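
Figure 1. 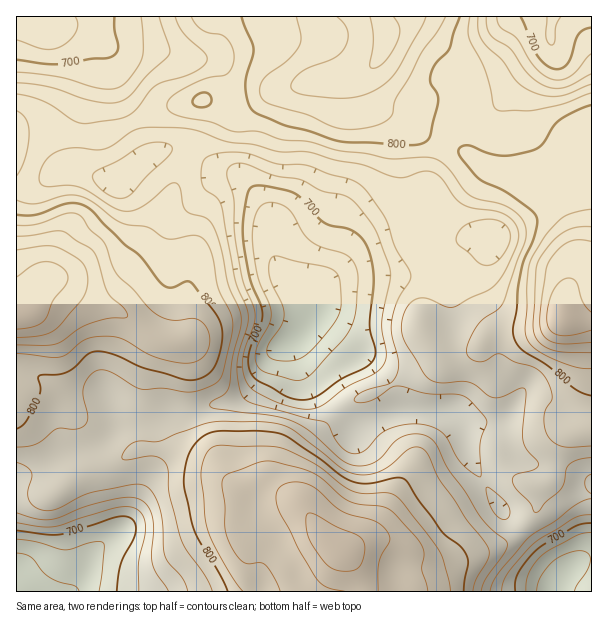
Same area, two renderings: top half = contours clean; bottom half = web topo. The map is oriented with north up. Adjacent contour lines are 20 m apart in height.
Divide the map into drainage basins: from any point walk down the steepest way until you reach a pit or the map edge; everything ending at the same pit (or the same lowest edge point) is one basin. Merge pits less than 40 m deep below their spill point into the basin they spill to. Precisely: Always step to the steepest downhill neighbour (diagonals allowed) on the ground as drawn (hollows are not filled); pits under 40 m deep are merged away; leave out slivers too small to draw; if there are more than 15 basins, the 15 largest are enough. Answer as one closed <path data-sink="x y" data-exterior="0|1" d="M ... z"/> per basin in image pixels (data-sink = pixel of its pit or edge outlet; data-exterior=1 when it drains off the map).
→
<path data-sink="317 312" data-exterior="0" d="M365 72l-20 7-33 1-21 8-12 2-40 24-11-2-22-12-5 0-40 9-56 27-31 0-33-8-24 4-1 260 10-1 15-6 9 1 6 5 17 22 9 18 11 37 9 0 14-5 21-13 31 0 42 13 26 21 15-2-10 10-5 17 0 18 9 14 13-6 24-17 12-6 9-1 7 5 10 18 21 18 9-2 18-9 18-1 15 4 8 8 7 13 19 1 23-6 52-20 25-28 3-26 10-4 5-5 5-25 6-14 9-6 19-4 0-291-9-2 0 41 7 25 0 39-12 33-6 10 4-8 0-32-6-21-6-12-10-10-17-7-12-13-9-5-28-7-24-17-38-15-9-6-10-14-27-8-12-16z"/><path data-sink="17 572" data-exterior="1" d="M45 385l-29 8 1 199 349-1-4-12-10-18-32-27-10-18-7-5-9 1-12 6-16 12-21 11-9-14 0-18 5-17 4-5 7-4-16 1-26-21-42-13-31 0-21 13-14 5-9 0-11-37-9-18-13-18z"/><path data-sink="17 17" data-exterior="1" d="M380 16l-363 0-1 115 25-3 33 8 22 2 9-2 56-27 40-9 5 0 22 12 11 2 10-5 26-18 16-3 21-8 33-1 24-11 11-12 6-15 0-9z"/><path data-sink="554 17" data-exterior="1" d="M591 16l-210 0 5 16 0 9-6 15-14 16 0 11 2 9 12 16 27 8 9 13 10 7 38 15 24 17 28 7 9 5 12 13 17 7 10 10 10 26 1 42 11-23 4-15 0-39-7-25 0-41 9 0z"/><path data-sink="554 591" data-exterior="1" d="M591 428l-18 4-9 6-6 14-5 25-5 5-10 4-3 26-7 10-18 18-7 4-68 22-19-1-7-13-8-8-15-4-18 1-24 11 16 21 6 18 225 1z"/>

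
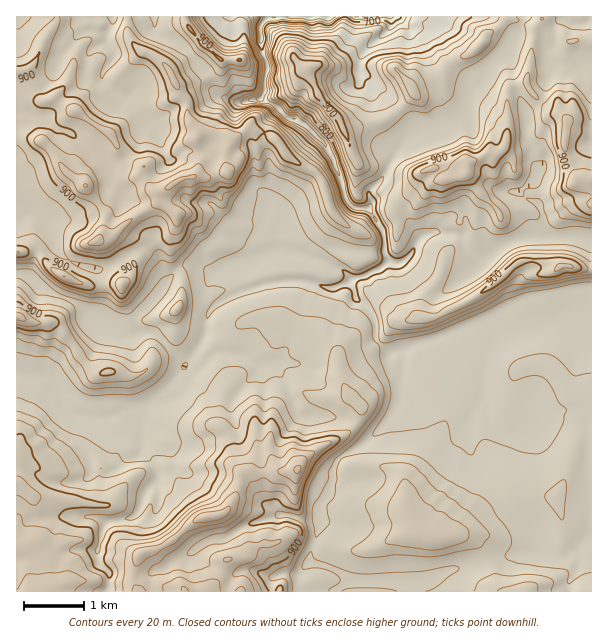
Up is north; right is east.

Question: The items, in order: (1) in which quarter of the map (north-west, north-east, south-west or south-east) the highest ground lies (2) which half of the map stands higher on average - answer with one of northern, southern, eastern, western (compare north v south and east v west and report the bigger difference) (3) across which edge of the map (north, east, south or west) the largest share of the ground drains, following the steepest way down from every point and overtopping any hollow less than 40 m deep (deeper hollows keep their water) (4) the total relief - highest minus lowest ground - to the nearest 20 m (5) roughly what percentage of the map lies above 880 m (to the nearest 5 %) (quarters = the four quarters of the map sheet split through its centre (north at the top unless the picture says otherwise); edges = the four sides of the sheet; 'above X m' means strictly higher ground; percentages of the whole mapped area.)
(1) The highest ground is in the south-west quarter.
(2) On average the western half of the map is the higher ground.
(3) The largest share of the runoff leaves by the northern edge.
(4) From the lowest to the highest ground is roughly 360 m.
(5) About 30 % of the map lies above 880 m.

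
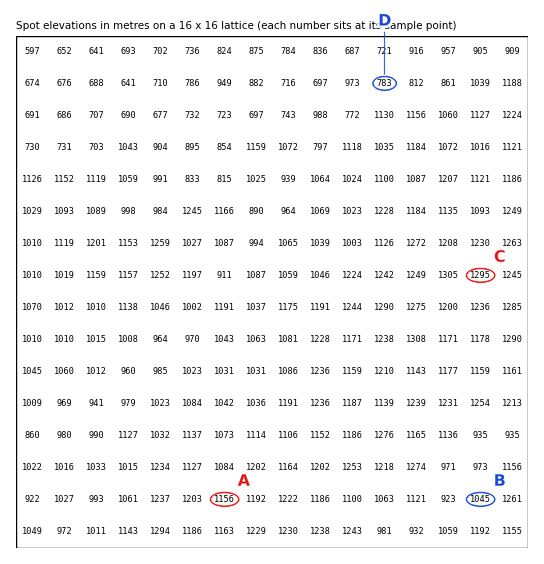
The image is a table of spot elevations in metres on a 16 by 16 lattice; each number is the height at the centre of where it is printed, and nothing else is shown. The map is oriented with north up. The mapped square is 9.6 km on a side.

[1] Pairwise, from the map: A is higher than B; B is lower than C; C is higher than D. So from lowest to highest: D B A C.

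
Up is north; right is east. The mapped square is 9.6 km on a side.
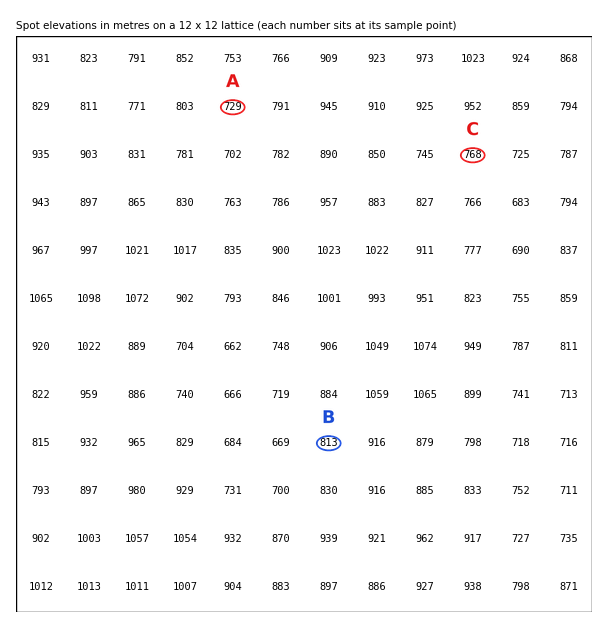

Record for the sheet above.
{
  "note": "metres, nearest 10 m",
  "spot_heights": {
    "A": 730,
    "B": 810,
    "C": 770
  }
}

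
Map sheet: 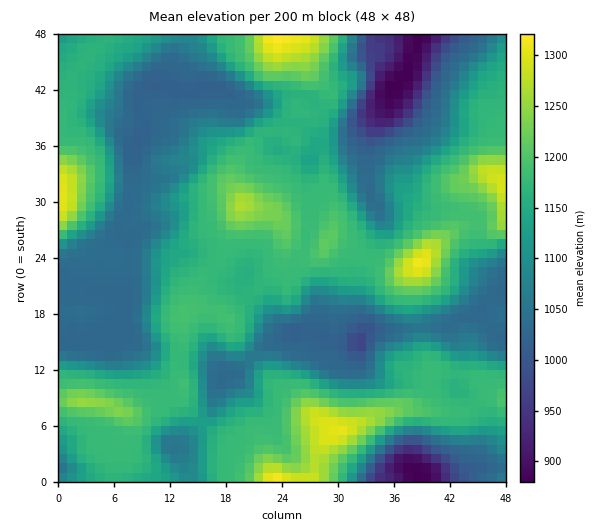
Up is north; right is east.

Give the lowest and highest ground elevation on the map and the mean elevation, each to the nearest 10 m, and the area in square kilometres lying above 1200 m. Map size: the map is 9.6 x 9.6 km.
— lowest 880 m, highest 1320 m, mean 1120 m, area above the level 12.3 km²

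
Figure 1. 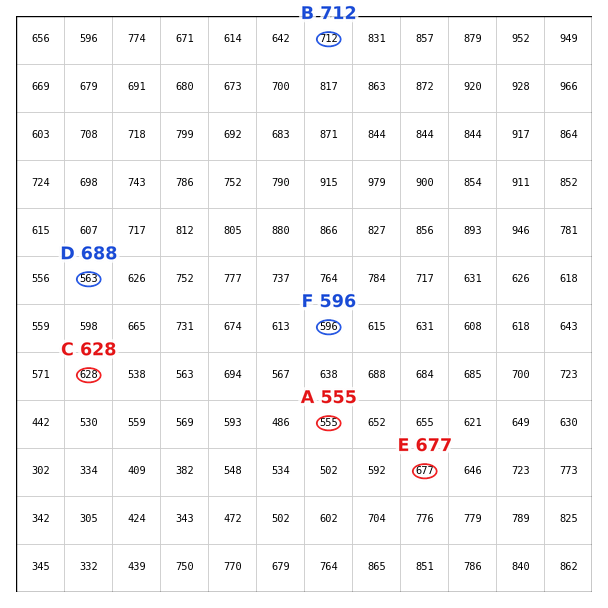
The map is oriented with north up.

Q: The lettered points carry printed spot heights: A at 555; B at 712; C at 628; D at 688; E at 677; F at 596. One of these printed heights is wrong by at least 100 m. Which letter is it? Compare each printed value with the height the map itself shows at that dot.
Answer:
D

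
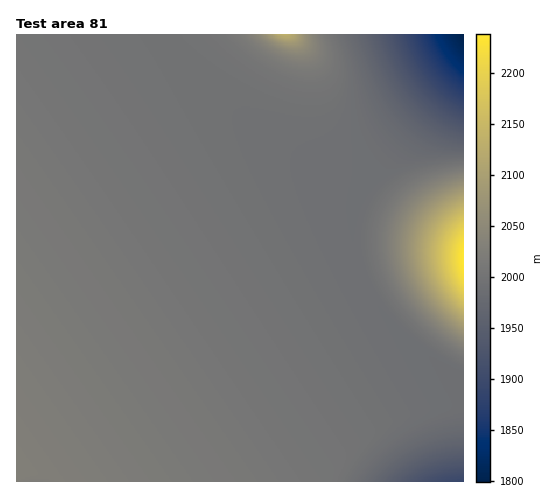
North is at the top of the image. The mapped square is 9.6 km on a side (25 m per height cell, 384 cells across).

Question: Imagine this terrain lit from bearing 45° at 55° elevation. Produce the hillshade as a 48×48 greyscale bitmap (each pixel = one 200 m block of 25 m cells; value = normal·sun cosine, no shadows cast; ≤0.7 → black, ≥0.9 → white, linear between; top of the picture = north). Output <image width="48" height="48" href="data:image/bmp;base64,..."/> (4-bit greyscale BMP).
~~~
<image width="48" height="48" href="data:image/bmp;base64,Qk32BAAAAAAAAHYAAAAoAAAAMAAAADAAAAABAAQAAAAAAIAEAAATCwAAEwsAABAAAAAAAAAAAAAAABEREQAiIiIAMzMzAERERABVVVUAZmZmAHd3dwCIiIgAmZmZAKqqqgC7u7sAzMzMAN3d3QDu7u4A////AJmZmZmZmZmZmZmZmZmZmZmZmZmZmIh3ZpmZmZmZmZmZmZmZmZmZmZmZmZmZiId3ZpmZmZmZmZmZmZmZmZmZmZmZmZmZiIh3d5mZmZmZmZmZmZmZmZmZmZmZmZmZmIiHd5mZmZmZmZmZmZmZmZmZmZmZmZmZmIiId5mZmZmZmZmZmZmZmZmZmZmZmZmZmZiIiJmZmZmZmZmZmZmZmZmZmZmZmZmZmZmYiJmZmZmZmZmZmZmZmZmZmZmZmZmZmZmZmZmZmZmZmZmZmZmZmZmZmZmZmZmZmZmZmZmZmZmZmZmZmZmZmZmZmZmZmZmZmZmZmZmZmZmZmZmZmZmZmZmZmZmZmZmZmZmZmZmZmZmZmZmZmZmZmZmZmZmZmZmZmZmZmZmZmZmZmZmZmZmZmZmZmZmZmZmZmZmZh5mZmZmZmZmZmZmZmZmZmZmZmZmZmZmHZZmZmZmZmZmZmZmZmZmZmZmZmZmZmZh2Q5mZmZmZmZmZmZmZmZmZmZmZmZmZmYdUMpmZmZmZmZmZmZmZmZmZmZmZmZmZmHVDIZmZmZmZmZmZmZmZmZmZmZmZmZmZh1QyEJmZmZmZmZmZmZmZmZmZmZmZmZmYdkMhAJmZmZmZmZmZmZmZmZmZmZmZmZmYZUMhAJmZmZmZmZmZmZmZmZmZmZmZmZmHZDIRAJmZmZmZmZmZmZmZmZmZmZmZmZmGVDIhEZmZmZmZmZmZmZmZmZmZmZmZmZh2VDMiIpmZmZmZmZmZmZmZmZmZmZmZmZh2VEMzM5mZmZmZmZmZmZmZmZmZmZmZmZh2VURERJmZmZmZmZmZmZmZmZmZmZmZmZh2ZVVVVpmZmZmZmZmZmZmZmZmZmZmZmZh3ZmZmd5mZmZmZmZmZmZmZmZmZmZmZmZiHd3d3iJmZmZmZmZmZmZmZmZmZmZmZmZiIh3iImZmZmZmZmZmZmZmZmZmZmZmZmZmIiIiZmpmZmZmZmZmZmZmZmZmZmZmZmZmZmZmaqpmZmZmZmZmZmZmZmZmZmZmZmZmZmZqqq5mZmZmZmZmZmZmZmZmZmZmZmZmZmaqru5mZmZmZmZmZmZmZmZmZmZmZmZmZmqqrvJmZmZmZmZmZmZmZmZmZmZmZmZmZmqq7vJmZmZmZmZmZmZmZmZmZmZmZmZmZqqq7vJmZmZmZmZmZmZmZmZmZmZmZmZmaqqu7vJmZmZmZmZmZmZmZmZmZmZmZmZmqqru8zJmZmZmZmZmZmZmZmZmZmZmZmZqqq7vMzJmZmZmZmZmZmZmZmZmZmZmZmZqqu7zMzJmZmZmZmZmZmZmZmZmZmZmZmaqru8zM3ZmZmZmZmZmZmZmZmZmZiIiZmaq7vMzN3ZmZmZmZmZmZmZmZmZmIiIiJmqq7zMzd3ZmZmZmZmZmZmZmZmZiIh3iJqqu7zM3d3ZmZmZmZmZmZmZmZmIiHdneZqru8zM3dzJmZmZmZmZmZmZmZiIdlRGiau7u8zM3czJmZmZmZmZmZmZmYiHZCAnq7u7vMzMzMzJmZmZmZmZmZmZmYh2QQA5zMu7vMzMzMzA=="/>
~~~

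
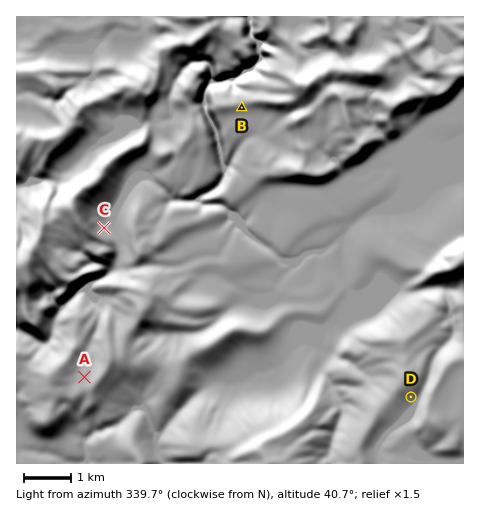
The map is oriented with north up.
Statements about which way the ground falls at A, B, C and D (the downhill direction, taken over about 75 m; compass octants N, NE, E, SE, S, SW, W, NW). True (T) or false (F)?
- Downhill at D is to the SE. T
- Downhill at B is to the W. F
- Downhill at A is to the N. T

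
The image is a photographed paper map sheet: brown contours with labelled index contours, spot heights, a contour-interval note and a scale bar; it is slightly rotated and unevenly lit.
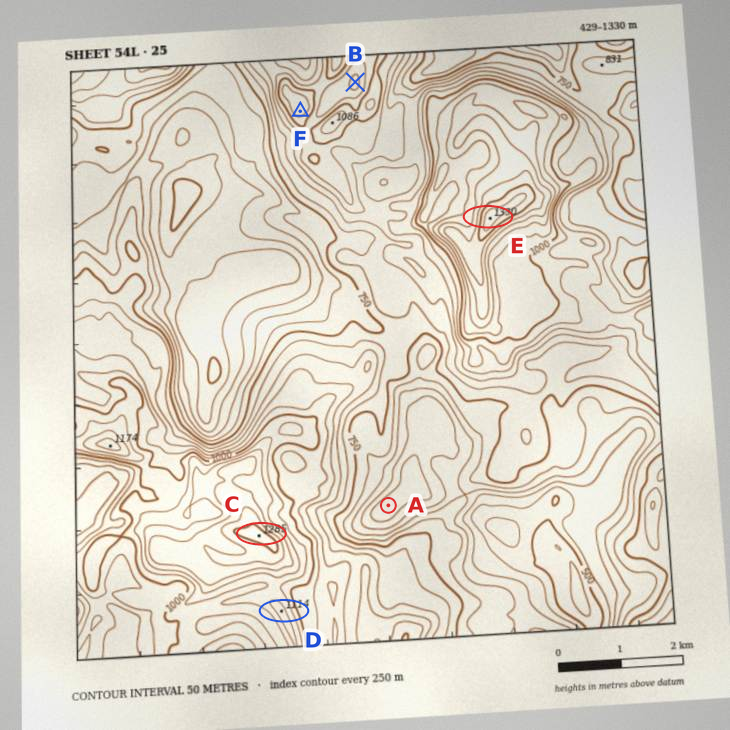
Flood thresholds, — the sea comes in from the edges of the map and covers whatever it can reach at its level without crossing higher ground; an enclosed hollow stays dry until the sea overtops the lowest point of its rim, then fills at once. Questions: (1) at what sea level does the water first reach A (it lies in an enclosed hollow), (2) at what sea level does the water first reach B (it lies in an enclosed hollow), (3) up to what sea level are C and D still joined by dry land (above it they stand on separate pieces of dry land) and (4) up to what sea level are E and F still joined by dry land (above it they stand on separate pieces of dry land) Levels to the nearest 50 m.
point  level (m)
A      650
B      950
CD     1050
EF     900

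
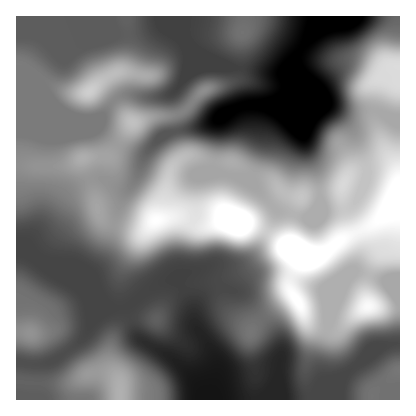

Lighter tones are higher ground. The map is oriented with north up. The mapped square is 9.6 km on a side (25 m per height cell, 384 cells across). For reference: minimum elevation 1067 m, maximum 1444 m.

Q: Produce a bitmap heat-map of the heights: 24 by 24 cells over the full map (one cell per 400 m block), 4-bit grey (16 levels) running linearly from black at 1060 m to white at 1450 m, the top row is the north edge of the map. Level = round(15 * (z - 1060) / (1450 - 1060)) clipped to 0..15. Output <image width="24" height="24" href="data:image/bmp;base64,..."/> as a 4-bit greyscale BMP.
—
<image width="24" height="24" href="data:image/bmp;base64,Qk2WAQAAAAAAAHYAAAAoAAAAGAAAABgAAAABAAQAAAAAACABAAATCwAAEwsAABAAAAAAAAAAAAAAABEREQAiIiIAMzMzAERERABVVVUAZmZmAHd3dwCIiIgAmZmZAKqqqgC7u7sAzMzMAN3d3QDu7u4A////AFVWeJdlIRIiI0RFZlVXiIdkIhIzJERFVkRFd3VCIiIzJFVURWZURlMzMiRUNXh1RHdlREREMjVmWKmYdmZlRERUM0VWe7mruWZUREREM0RGrKmbuVRERERERERWvKmZmERERFZURERXvdypqkREVnmHZ2eJ3t3Lu0RVZ4vLq83Ku6vMzFVWeIrMy97amZmrzWZniHi7u8upmpmqzXd3iHeamZmJmZm6vXd4iIZ6mIiIdmiqrHd4iIZYmHdlQ0eZq2ZmZ4hlVDMzIRaImWZmZomGUxEREAJYmGZnh3dlZSEQAAFImWZ4qYdkRmQyEAFZq2ZmiZiGREQyEBNYu2VVVnZlRERDEBNXmlVVVVVEREVUIQEkd1VVVVVEREVlMQABRQ=="/>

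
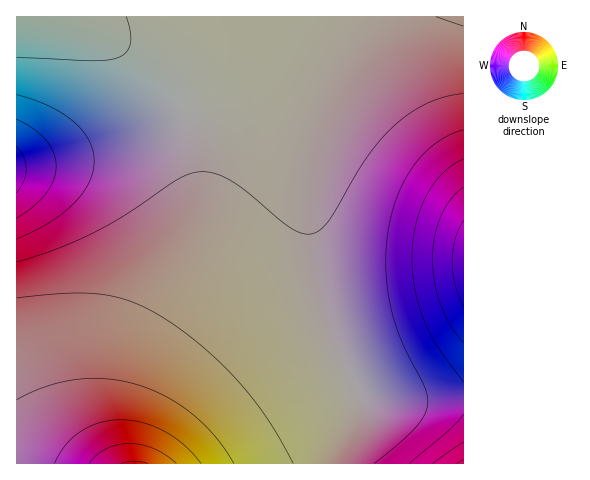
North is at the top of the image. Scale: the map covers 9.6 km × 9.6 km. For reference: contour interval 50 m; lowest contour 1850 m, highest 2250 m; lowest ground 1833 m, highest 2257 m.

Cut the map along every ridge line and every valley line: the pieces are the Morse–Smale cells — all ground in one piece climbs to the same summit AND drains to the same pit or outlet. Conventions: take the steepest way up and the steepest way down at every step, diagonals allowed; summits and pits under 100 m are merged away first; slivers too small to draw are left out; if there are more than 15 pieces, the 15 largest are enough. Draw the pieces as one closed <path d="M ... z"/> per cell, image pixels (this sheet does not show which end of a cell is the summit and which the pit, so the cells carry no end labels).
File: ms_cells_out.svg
<path d="M370 16l-354 1 1 447 322-1 5-23 14-31 1-14-28-65-14-47-8-54 0-56 6-39 13-42 19-42z"/><path d="M463 16l-92 0-11 13-21 37-15 36-9 32-6 39-1 31 2 37 7 42 14 47 13 32 14 28 7 8 6 2 48 1 45-3z"/><path d="M358 390l0 19-16 38-2 17 124-1-1-64-86 2-12-3z"/>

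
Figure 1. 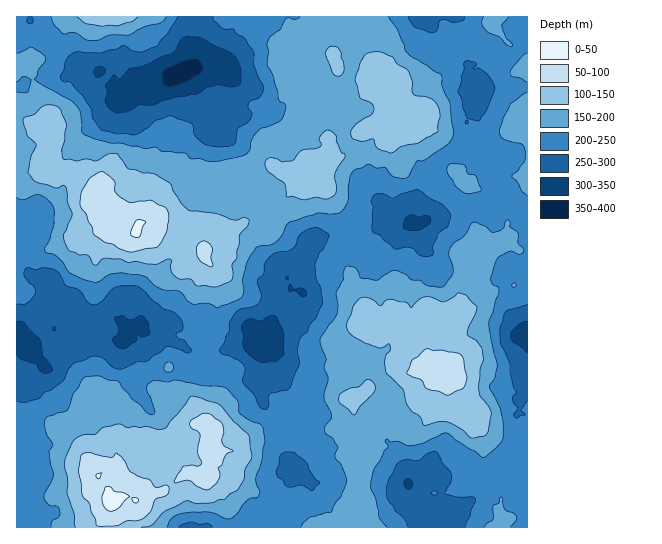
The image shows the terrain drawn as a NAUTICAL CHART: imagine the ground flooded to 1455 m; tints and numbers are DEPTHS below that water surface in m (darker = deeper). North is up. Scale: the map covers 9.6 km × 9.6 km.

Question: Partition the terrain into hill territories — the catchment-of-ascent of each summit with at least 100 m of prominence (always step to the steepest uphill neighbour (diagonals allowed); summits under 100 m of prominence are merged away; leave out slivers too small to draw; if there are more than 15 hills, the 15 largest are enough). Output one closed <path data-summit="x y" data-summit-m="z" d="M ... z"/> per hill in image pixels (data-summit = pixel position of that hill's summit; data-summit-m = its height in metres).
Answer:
<path data-summit="137 231" data-summit-m="1412" d="M527 16l-66 0 4 10 8 8 3 13 4 6 0 6-9 6-20-4-10-10-6-20-4-5-12-5-2-5-154 0-1 4-9 0-12 4-9 7-9 28-6 7 12 15-4 29-6 11-2 2-2-2-2 4-1-4 2-2 3 2 0-4-4-4-8 2-1-5-2 2-3-5-2 8 4 0 2 5 0-4 3 5 4-5 5 1-6 1 2 3-3 2 0 6-2-1-4 4 2-3-2-1-7 5 2-2-3-4-3 3 2 5-4 1-2-5-2 2 1 4-4-2-3 5-2-1-2 2-6-1-2-3 2-8 10-8 1-4-1-22-6-18 9-5 3 3 8-12-1-16-5-9 0-22-156 0-1 4-13 1-1 193 19 0-4 9 0 10-6 8 4 34 19 11 7 11-6 5 0 4 4 3 16 2 6 8 12 5 28-5 11 10 9-4 31 3 17-11 10 0 20 7 3 6 9 7 34 7 10-3 3-6-1-10 8-14 1-12 11-10-3-12 20-20 1-11 4-6 9 0 20 8 21 1 8-12 11-13 10-1-11-5-1-4 3-3 8 1 10 8 16 5 18-9 15-1 9-6 12 0 10-5 6 1 8-14 20 10 12 12z"/><path data-summit="110 502" data-summit-m="1426" d="M34 213l-18 2 0 312 250 1 3-13 12-13 3-13 8-10 0-6 4-7-3-4 0-8 4-5 4-15 6-7 2-22 6-12-17 3-11-10-2-11-16-25-2-7-4-2-9 3-8-4-21-3-9-7-3-6-12-5-18-2-17 11-31-3-9 4-11-10-28 5-12-5-6-8-16-2-4-3 0-4 6-5-7-11-9-6-6-1-5-9-3-29 6-8 0-10z"/><path data-summit="433 367" data-summit-m="1391" d="M497 191l-10 14-6-1-10 5-12 0-9 6-15 1-18 9-8-1-7 3-20-3-11 13-8 12-21-1-20-8-9 0-2 2-3 15-20 20 3 12 10 2 2 3-5 9-12 2-9 8-6 12 1 10-3 6-4 1 3 1 1 7 16 25 2 11 11 10 17-3-6 12-2 22-6 7-4 15-4 5 0 8 3 4-4 7 0 6-8 10-3 13-12 13-2 13 148 0 1-7-3-8 4-11-8-9-1-8 2-2 23-10 6 2 4 4 0 31 2 3 2 0 22-10 18-20 24-4-7-13 9-14 10-3-3-18 4-6 1-10-6-2 0-14 9-14 0-171-13-13z"/>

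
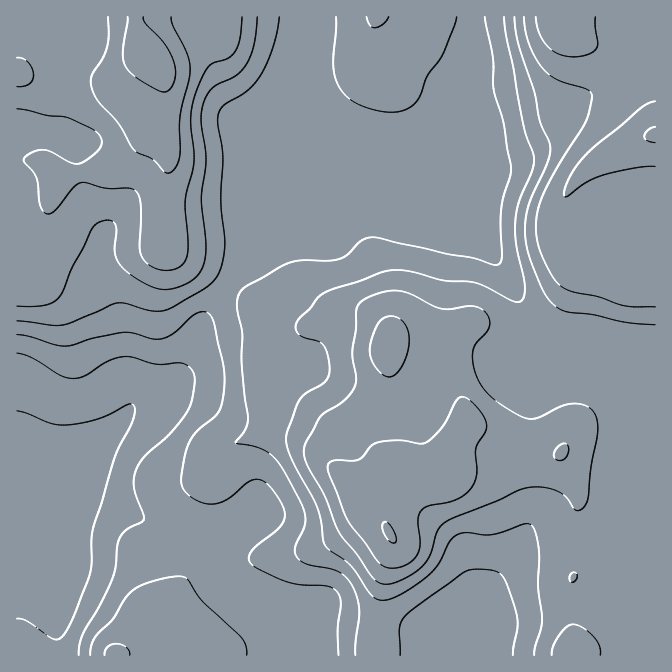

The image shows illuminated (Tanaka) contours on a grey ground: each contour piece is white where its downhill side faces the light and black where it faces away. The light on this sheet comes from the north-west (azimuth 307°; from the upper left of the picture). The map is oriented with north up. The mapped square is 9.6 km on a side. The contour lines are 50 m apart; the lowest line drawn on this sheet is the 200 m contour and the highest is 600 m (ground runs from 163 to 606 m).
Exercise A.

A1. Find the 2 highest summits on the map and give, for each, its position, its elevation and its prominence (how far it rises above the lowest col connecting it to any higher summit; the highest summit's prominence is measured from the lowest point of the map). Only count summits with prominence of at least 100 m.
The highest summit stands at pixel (147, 55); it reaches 582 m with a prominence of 243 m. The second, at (390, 534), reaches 552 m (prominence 136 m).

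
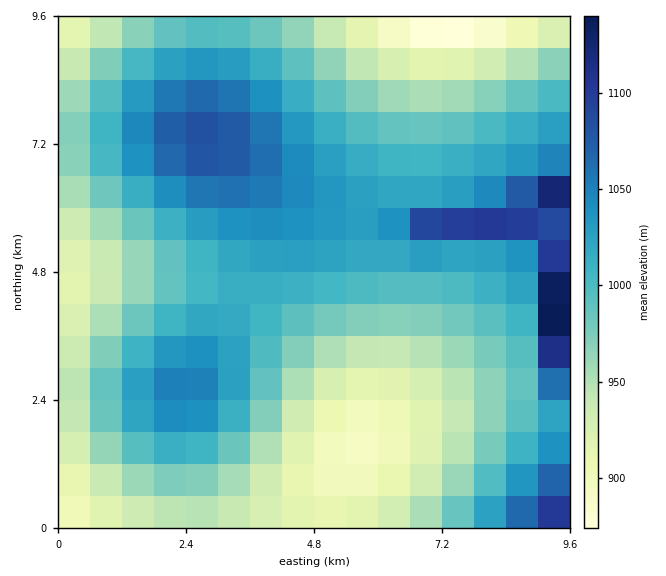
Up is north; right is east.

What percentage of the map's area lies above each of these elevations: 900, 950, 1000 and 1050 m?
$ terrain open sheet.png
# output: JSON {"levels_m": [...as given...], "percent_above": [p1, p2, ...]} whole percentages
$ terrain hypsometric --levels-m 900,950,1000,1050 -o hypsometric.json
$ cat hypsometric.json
{"levels_m": [900, 950, 1000, 1050], "percent_above": [96, 74, 46, 12]}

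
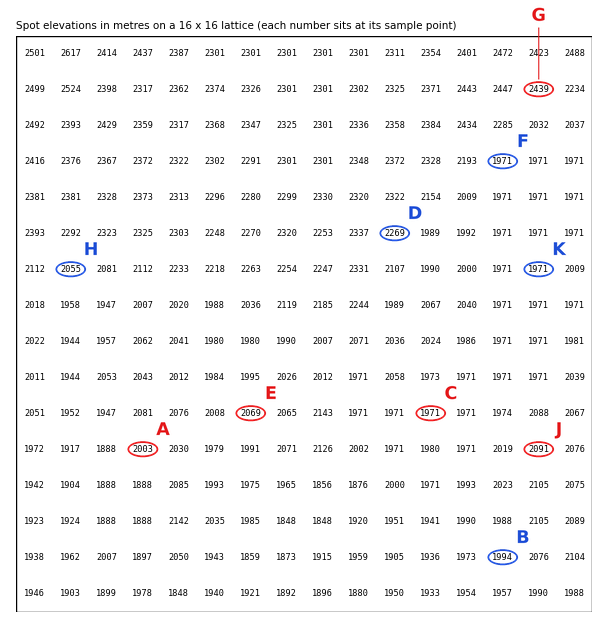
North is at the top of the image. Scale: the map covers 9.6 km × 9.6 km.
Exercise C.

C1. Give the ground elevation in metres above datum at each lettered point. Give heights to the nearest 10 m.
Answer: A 2000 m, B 1990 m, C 1970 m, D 2270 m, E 2070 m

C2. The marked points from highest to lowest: G J H F K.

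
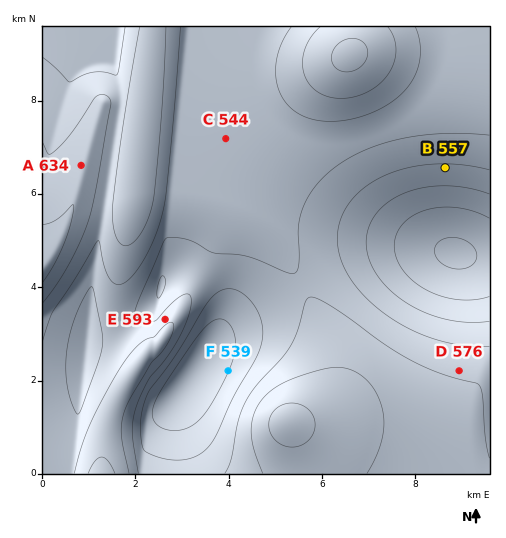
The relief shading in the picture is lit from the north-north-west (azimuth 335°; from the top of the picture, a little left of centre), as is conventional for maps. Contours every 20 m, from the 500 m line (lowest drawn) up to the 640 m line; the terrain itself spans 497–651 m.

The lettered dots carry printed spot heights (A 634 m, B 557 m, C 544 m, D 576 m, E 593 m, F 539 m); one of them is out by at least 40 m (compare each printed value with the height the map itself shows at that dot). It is C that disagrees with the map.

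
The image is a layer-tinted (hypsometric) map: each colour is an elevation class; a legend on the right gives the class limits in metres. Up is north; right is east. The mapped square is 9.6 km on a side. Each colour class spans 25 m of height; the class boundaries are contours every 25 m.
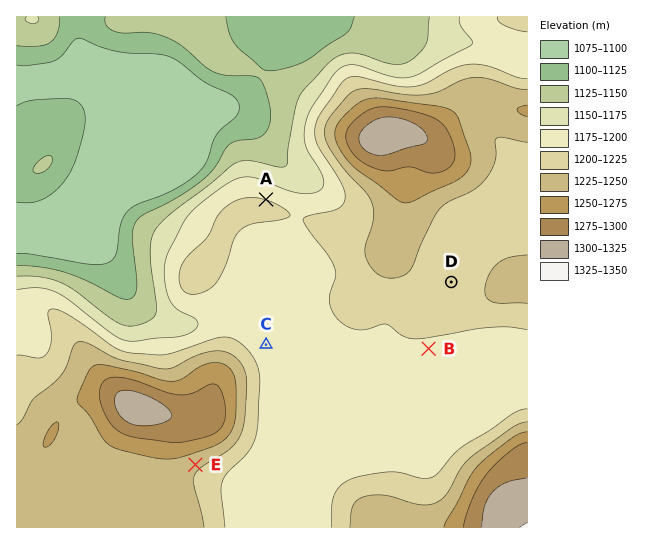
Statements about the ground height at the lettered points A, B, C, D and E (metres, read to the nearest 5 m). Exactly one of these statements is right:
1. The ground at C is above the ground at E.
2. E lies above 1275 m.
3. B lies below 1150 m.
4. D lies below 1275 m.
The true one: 4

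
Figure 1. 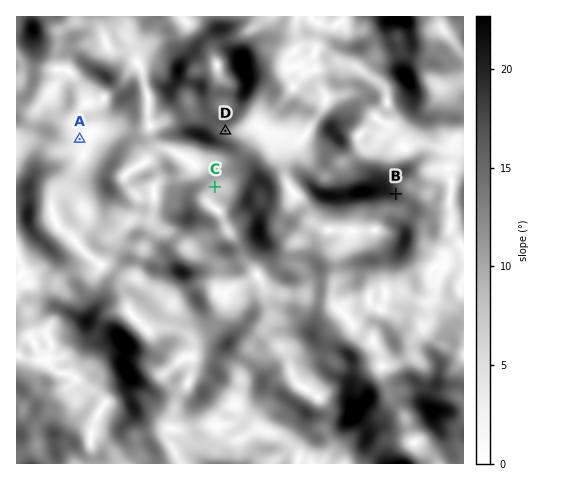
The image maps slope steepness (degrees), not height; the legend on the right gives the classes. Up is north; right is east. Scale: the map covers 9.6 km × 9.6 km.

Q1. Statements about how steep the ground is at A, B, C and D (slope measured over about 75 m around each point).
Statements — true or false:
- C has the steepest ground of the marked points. false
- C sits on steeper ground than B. false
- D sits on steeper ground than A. true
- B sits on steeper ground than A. true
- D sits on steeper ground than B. false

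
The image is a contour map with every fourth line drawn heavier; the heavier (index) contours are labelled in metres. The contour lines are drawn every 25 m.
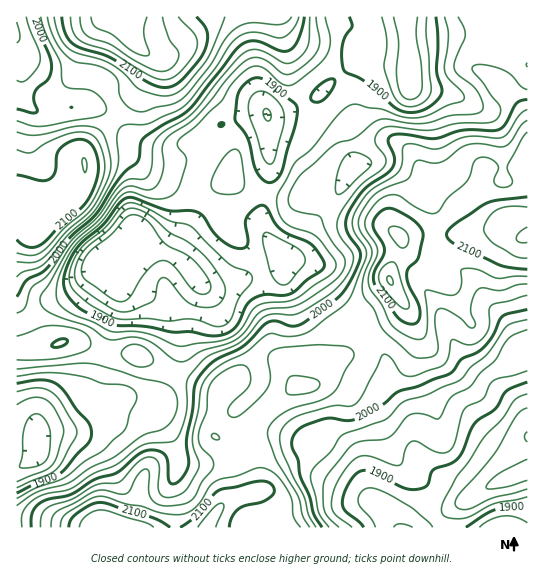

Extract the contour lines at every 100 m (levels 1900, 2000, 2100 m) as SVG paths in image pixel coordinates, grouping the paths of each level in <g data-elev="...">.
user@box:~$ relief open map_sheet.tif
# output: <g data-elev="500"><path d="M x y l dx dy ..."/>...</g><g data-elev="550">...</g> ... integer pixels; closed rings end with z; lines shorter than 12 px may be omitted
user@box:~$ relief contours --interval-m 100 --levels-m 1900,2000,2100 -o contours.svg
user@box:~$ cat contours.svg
<g data-elev="1900"><path d="M364 527l-5-5-13-11-4-6 3-15 11-16 5-3 6 0 10 3 29 15 9 1 10-3 3-4 5-13 18-7 8-6 12-28 5-7 19-13 12-19 20-8"/><path d="M527 507l-22 1-10 2-10 5-19 12"/><path d="M17 383l25-3 8 1 7 3 7 7 13 19 11 12 4 11-1 5-3 5-27 30-7 4-20 7-17 9"/><path d="M207 335l-16-3-20 0-26-6-32-1-31-15-15-15-3-8 0-9 3-12 6-12 9-12 21-18 15-19 7-6 9-1 35 13 21 0 8 1 6 5 9 14 7 8 10 7 9 3 6-2 3-4-3-20 2-6 8-9 8-3 4 4 7 13 6 7 9 5 21 9 12 15 2 5-1 6-16 11-13 12-9 3-19-1-11 4-8 7-8 17-7 8-11 5z"/><path d="M267 182l-5-3-6-8-8-33-13-19 2-20 2-8 8-9 10-4 5 1 5 3 28 21 2 6-2 17-13 45-7 9-4 2z"/><path d="M219 126l0-3 5 0-1 3z"/><path d="M315 102l-3-1-1-3 3-8 12-9 8-2 0 6-6 10-6 6z"/><path d="M436 17l2 25-1 29 5 16 0 6-4 6-9 8-8 4-10 2-8-1-6-3-34-29-17-7-2-3-2-9 0-12 3-11 7-12-3-9"/></g><g data-elev="2000"><path d="M322 527l-8-13-4-17-10-22-2-16-6-12 0-8 5-8 8-5 20-7 6-1 16 3 10-2 26-15 16-13 19-5 31-12 5-4 7-11 16-6 8-7 8-11 9-18 7-4 18-3"/><path d="M54 347l8-1 5-3 1-2-5-2-6 2-5 4z"/><path d="M17 297l9-16 20-12 24-31 27-25 24-36 16-15 2-5 2-14 3-5 45-28 45-58 9-9 12-2 26 10 5 0 5-2 8-11 5-21"/><path d="M527 100l-6 1-4 2-12 22-7 5-35 0-29 9-32-5-7 0-5 2-2 6 7 17-2 8-7 7-23 16-11 16-6 12 0 7 1 6 12 18 2 6-3 11-9 18-11 14-35 25-10 3-16-5-8 1-6 4-20 20-28 14-12 11-6 8-3 8-1 23-6 29 2 26-3 7-5 8-7 4-4-2-2-21-5-8-9-3-9 1-8 5-20 17-22 6-25 16-21 4-8 4-6 4-3 6-1 14"/><path d="M34 17l4 13 12 28 1 13-3 8-10 8-3 6-1 6 3 11 0 2-6 1-14-4"/></g><g data-elev="2100"><path d="M170 527l-19-10-50-15-11 3-14 9-5 5-2 8"/><path d="M229 527l3-10 7-8 7-4 16-3 10-7 2-5-2-5-6-4-8 0-39 9-5 4-17 21-17 12"/><path d="M407 323l8 1 3-3 2-4-1-11-10-21-2-11 2-6 9-10 5-25-5-8-8-7-15-8-8-2-8 5-6 9 1 7 9 14 1 7-1 7-9 14 0 10 3 8 19 26 5 5z"/><path d="M17 240l3 3 7 4 7 0 5-1 7-5 17-19 19-15 7-9 6-14 3-13 0-10-3-11-5-7-5-3-8 0-10 3-8 7-2 5-2 16-5 8-9 2-24-6"/><path d="M527 197l-30 3-11 3-31 21-7 6-1 4 2 5 5 5 44 20 10 3 19 2"/><path d="M62 17l4 17 8 11 8 3 27 9 38 25 10 4 8 2 8-2 8-5 17-20 6-10 3-10 0-8-2-7-9-9"/></g>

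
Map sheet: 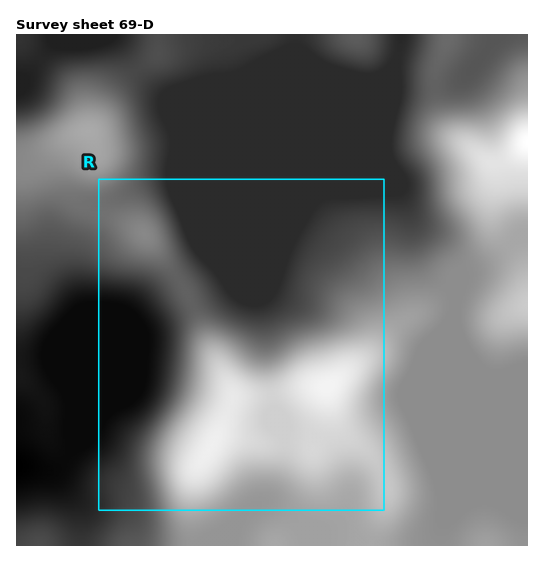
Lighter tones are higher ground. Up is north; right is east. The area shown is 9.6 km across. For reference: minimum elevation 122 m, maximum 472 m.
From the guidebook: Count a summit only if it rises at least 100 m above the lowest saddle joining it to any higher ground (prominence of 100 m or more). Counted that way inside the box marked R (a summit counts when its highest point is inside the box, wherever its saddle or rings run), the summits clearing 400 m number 1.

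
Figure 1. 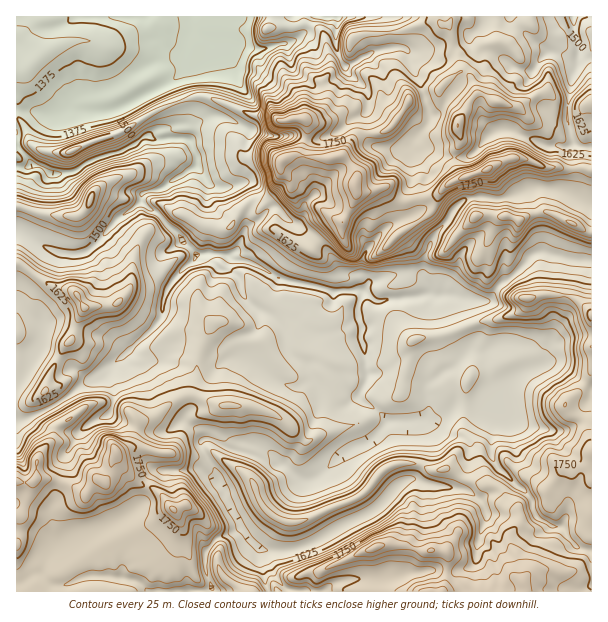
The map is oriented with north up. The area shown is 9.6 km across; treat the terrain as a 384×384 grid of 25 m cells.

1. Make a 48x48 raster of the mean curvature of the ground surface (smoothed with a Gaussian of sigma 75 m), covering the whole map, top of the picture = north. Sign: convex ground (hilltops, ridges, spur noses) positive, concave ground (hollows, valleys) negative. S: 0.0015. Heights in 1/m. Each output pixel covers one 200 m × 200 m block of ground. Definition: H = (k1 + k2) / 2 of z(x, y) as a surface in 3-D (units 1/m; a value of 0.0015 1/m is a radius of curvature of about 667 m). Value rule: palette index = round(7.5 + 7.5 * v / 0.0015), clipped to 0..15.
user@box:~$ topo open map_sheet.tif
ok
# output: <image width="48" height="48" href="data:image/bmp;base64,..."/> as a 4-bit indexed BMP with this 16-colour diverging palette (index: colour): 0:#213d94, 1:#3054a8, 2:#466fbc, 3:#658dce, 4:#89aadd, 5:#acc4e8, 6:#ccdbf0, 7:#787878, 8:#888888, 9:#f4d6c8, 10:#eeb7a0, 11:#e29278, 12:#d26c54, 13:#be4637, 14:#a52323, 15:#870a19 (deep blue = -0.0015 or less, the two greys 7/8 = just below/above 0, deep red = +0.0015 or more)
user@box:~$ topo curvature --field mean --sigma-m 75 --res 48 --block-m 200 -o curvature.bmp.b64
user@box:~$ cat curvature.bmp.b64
<image width="48" height="48" href="data:image/bmp;base64,Qk32BAAAAAAAAHYAAAAoAAAAMAAAADAAAAABAAQAAAAAAIAEAAATCwAAEwsAABAAAAAAAAAAlD0hAKhUMAC8b0YAzo1lAN2qiQDoxKwA8NvMAHh4eACIiIgAyNb0AKC37gB4kuIAVGzSADdGvgAjI6UAGQqHAHh3aJmYVWVHGb1oRERHiHeMzIiYeJdmZ3d5hlVWiZm2jnZH3++FVWZDJmZ4ipmJqIZ4iIiIiIiyyUVGVpz/l1VXaJdIiJmYp7V3eIiHd3ixm1ZVMiNa/9qr7Lc4eXd3RKZnd3iId2iVVlVndkMja+yniKkpiWeXapd3ZmZ4h1pp50Z53aUzI2uXZ7xUiaYjmahniGVmZr6uk0bNqt6mMieXaKtjeYKneXhmjZdlRtv5U1nYRFjfxjSZZ4hHrGa3eIp2ipyWi4q0RGy2VVVWvlNnQzR5tRuneKypd8uahkhzRa63ZmZlXdQ0eJmrQ6iJiE2ESZmqQzZFXOpUWHZmV+/czbaWW4abiA/EOVv4fP92qERVaIZmZWmYVseUx4rHehraZX/Zl3pzZVZWmbl2ZVVVVIimdWiGikaqUVlGZDZ1VmVXu2qZl2d3ZYllVUMjaEJc+SA7qYVpmZmrylZ4mmZmdnhnd1abmIkgf+iNiKhovMzKh2Z3domIeHh3d2jNllzoFIhYd5mZiZhlVneIWImXeHh3d2ist1bKpEVmd4iHV3ZWd3iIhniXeIqHd3ZniXSpV2VnZmeIZ3ZoiHiIhXeXd3iXh3ZEW4ZaapZWh2eJd3d5d4iIdoeHeHd3iIdka4ZK2ZhleYeJd3iYaIiIZnepd3Z3d3dlfpdWuFZnVqh5l3eIeHd4Z4ebqqhmVVZVWYdleVZ3hGl5qqh3eIiIWIh2Zoq8yXhVbXdmbsvHdziJiYZniIiJWYiHd3ZlablWbnZnvXjceCqZiWaZmalZZmVmZmVCf/3Myme8+3aNiDa6e1mnVDNmVpmYd2WJJ5mphYyldod7d5GMZ4tSZ3h1MzRmVEmsQldmZudERHlqdqskZlNYd5s3fIRVani7aDdlVIRVZEd6llhERDdli9Y/pPyIP6ObaURWVWVmeFOJurBbrEeayVKvM1+nBuZZWmRVa1Z4moNJzQS7rJStYkneOEa8cH2XfLRb+53e7acSgn/IebdmJn2rZXZn5gv77cvthNl3W/eYG9ymeLuCm1hYx3eYqwAyM1iFVnVESvp1IhiGMjU43EN62ttXj6QUU0RFZ4kxJc3dyUJlaGEf2GZZ2G1nSP/tcyR2eTElQBesyZhUmJN/xomIy0VFdmXP67/9vUr/+xACm6x1iJTP/cz/ZFVmZYEJz+Y1VW6Gn/+RE0U4iZKEFlFLdGVWdbwyZiFWNndDM3v/Y2d4iWAHRLckmd1WZ/tTImmXWqZmZUIp/Id2VGiP//uWVG2WNOxGR8iFaYZ3d3dSTOyHruNsaqh5lXf4Nnxr7rWGfYh3d3iIQlrf2TDFWWaJhZX3ekjMpYvYPYl3d3d4l1NERCiVp3qFSYiji4aIZzflGYmHd4h2aIdmZkeKhqnAmnpld6p3VVPlR3mYd4mYd3d3d1dreXZ2M4hmZohnWaVmZ3iZmJmYd3d4d2NBBWkutlRXZpWJqoZoZ4dniZmYh4d3h2T8dm0u/cuneaRol2mJSniHZmZmeId4h3K7mpYDRERpq6h2d5poOQ=="/>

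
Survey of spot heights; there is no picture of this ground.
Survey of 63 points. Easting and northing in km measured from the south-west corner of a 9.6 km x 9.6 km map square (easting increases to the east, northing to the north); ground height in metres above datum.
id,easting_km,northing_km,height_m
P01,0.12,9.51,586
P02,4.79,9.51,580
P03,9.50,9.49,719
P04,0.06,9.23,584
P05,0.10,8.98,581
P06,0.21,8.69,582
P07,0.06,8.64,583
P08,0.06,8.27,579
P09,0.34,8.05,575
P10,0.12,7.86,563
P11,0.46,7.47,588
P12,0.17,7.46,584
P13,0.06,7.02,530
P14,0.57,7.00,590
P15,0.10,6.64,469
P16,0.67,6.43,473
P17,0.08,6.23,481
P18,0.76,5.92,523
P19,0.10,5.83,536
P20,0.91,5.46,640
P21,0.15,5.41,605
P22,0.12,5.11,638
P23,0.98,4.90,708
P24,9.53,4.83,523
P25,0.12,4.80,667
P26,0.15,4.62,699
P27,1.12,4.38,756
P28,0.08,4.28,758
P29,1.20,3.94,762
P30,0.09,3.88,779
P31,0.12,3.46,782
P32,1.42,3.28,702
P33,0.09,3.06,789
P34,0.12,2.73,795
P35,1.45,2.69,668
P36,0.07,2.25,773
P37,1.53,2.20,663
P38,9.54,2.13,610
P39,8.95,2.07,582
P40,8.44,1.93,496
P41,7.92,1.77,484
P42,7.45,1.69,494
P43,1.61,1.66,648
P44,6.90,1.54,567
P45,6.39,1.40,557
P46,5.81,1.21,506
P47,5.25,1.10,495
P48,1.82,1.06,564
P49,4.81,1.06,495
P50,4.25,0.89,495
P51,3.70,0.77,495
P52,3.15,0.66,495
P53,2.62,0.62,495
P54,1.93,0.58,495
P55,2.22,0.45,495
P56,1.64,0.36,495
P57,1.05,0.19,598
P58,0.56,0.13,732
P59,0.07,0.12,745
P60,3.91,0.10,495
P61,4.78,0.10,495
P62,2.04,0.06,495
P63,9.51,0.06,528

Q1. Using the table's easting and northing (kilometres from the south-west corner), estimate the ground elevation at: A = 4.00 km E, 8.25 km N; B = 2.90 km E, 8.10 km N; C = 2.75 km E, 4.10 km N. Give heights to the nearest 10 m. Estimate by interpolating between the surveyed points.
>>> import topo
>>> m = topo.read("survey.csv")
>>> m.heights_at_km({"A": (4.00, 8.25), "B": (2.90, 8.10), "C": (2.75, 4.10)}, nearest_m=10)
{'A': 580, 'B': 580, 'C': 730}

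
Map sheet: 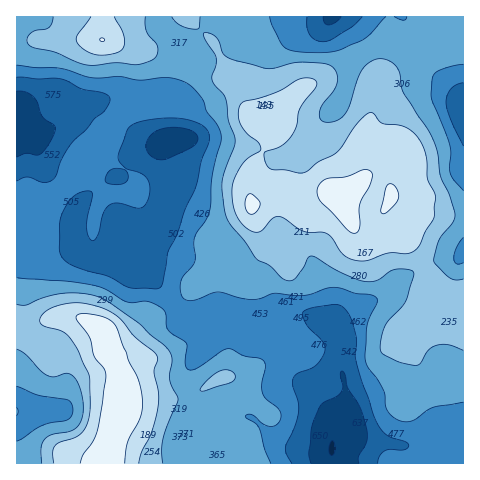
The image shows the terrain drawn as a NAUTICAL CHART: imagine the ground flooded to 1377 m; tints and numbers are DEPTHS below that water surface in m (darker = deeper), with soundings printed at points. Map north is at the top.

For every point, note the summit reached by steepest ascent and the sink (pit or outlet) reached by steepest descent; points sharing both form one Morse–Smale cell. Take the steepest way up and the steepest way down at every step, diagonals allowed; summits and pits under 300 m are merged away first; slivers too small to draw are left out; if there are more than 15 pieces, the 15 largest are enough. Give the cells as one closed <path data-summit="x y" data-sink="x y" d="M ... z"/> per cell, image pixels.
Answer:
<path data-summit="105 346" data-sink="332 449" d="M171 91l-18 1-24 8-40 0-11 5-29 24-11 5-7-4-11-22-4-3 0 358 447 1 0-38-21 3-12 13-16 3-16 0-31-4-25-12-4 1 8-12 0-26-6-24 2-31-7-7-16-11-21-7-18 8-10-1-20-8-13 0-14 5-15-2-20 5-5 0-4-4-21-30-14-15 3-5 0-17 18-23 11-43 0-14-11-27 13-5 4-39z"/><path data-summit="343 200" data-sink="332 449" d="M188 16l-171 0-1 88 15 26 7 4 11-5 29-24 11-5 40 0 30-9 19 2 4 4-3 35-4 6-10 3 11 27 0 14-11 43-18 23 0 17-3 5 14 15 21 30 4 4 5 0 20-5 15 2 14-5 13 0 20 8 10 1 18-8 14 4 23 14 7 7-2 31 6 24 0 26-7 10 21 10 38 7 16 0 16-3 12-13 21-3 1-129-16-3-13-6-8-10-19-35-11-4-5-5-8-18 0-5 8-14 0-5-4-7-10-8-9-1-7 3-19 20-13-10-18-26-8-7-10-4-12-12-4-7-2-15-5-9-15 6-5-4-5-10-4-20-15-12-15-29-11-9z"/><path data-summit="343 200" data-sink="332 17" d="M463 16l-274 1 8 11 15 12 15 29 15 12 4 20 5 10 5 4 15-6 5 9 2 15 4 7 12 12 10 4 7 6 19 27 13 10 19-20 7-3 9 1 10 8 4 7 0 5-8 14 0 5 8 18 5 5 11 4 19 35 8 10 25 8 4-1z"/>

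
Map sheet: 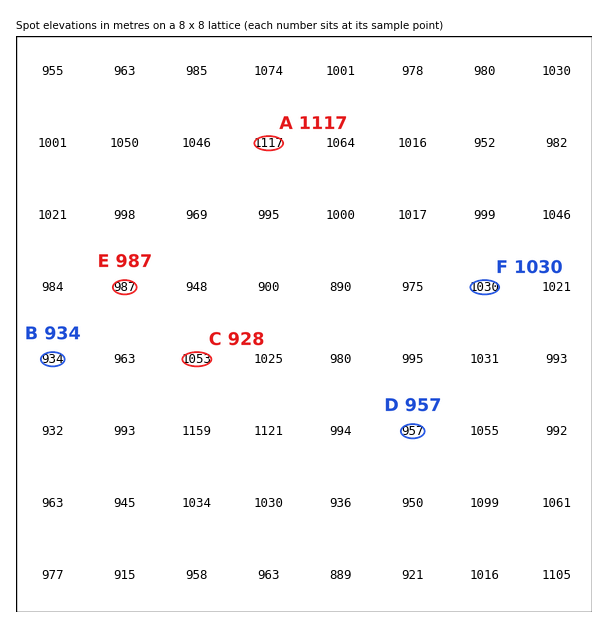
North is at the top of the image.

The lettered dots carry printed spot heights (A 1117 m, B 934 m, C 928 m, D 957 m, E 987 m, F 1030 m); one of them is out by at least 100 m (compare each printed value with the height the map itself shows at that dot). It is C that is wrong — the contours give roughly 1053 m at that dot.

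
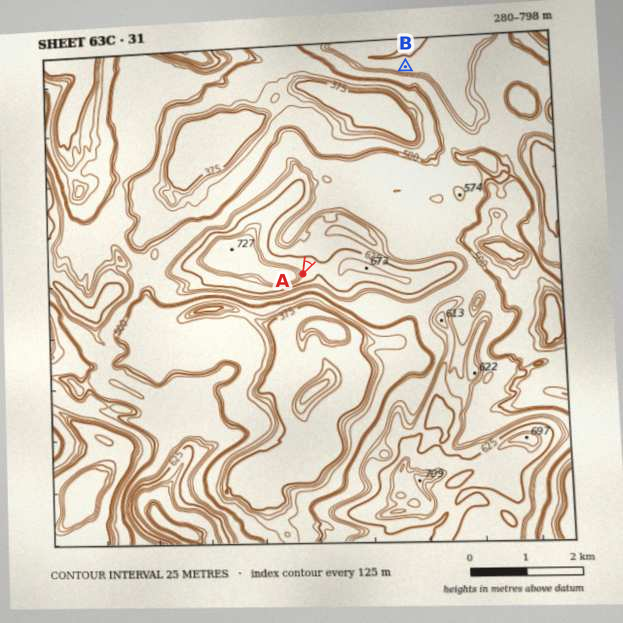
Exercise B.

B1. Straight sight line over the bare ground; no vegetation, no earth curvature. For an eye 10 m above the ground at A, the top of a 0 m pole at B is visible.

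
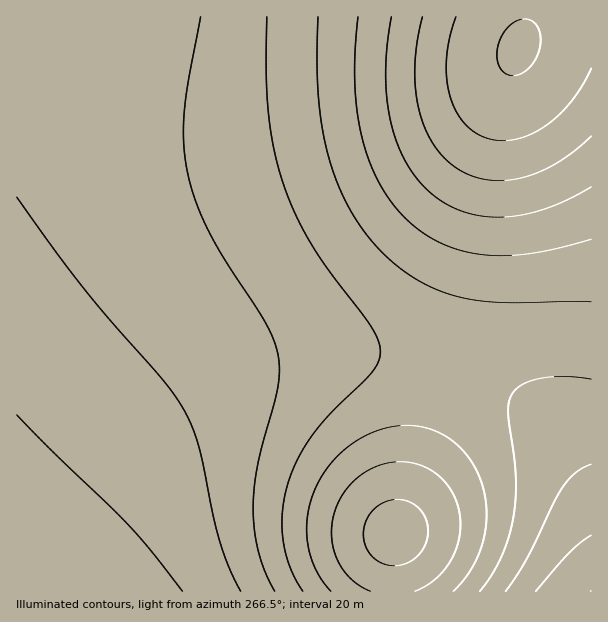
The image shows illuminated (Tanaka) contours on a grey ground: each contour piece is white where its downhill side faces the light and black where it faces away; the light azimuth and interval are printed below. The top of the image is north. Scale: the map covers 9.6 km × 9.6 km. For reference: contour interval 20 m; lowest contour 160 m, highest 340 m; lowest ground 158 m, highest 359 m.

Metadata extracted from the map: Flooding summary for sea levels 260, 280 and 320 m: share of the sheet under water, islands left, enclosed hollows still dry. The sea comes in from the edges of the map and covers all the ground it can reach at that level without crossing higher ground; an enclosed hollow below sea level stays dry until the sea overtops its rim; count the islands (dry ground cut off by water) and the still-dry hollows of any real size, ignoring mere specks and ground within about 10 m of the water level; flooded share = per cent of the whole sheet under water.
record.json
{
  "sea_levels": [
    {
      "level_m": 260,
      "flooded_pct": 29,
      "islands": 0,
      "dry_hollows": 0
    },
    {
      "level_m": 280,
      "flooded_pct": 44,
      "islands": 0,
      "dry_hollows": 0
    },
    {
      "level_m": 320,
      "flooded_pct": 83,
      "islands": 0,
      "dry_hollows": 0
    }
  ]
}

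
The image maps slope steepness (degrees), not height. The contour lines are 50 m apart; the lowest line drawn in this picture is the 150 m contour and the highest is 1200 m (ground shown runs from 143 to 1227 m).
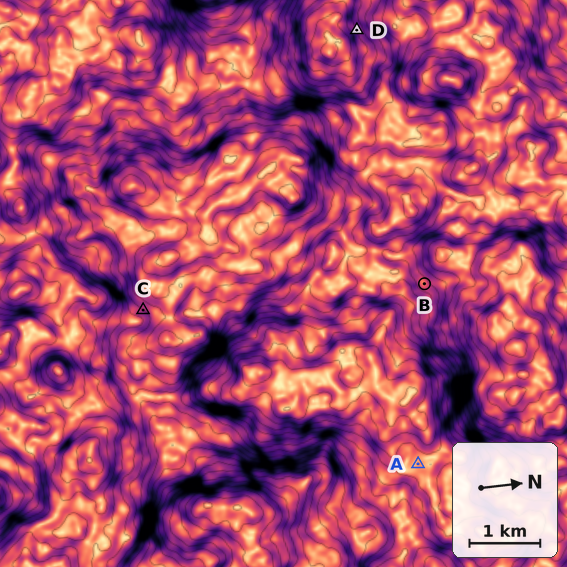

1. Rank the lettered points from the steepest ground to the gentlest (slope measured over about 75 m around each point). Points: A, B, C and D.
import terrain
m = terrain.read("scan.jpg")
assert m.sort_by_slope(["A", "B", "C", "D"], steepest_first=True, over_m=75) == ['D', 'C', 'B', 'A']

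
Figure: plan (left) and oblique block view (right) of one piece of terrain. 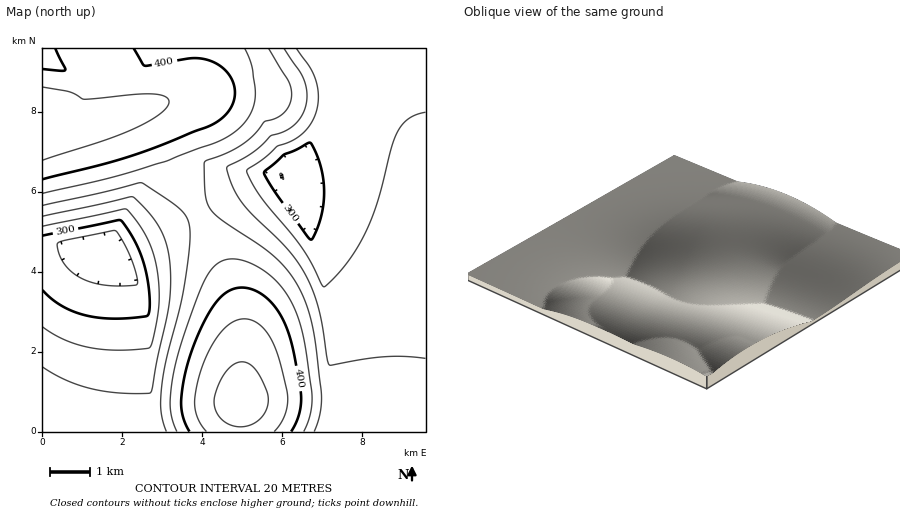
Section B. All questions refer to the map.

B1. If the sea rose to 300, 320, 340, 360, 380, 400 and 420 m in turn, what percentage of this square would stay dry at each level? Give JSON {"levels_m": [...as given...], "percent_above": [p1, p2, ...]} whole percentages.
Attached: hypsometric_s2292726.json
{"levels_m": [300, 320, 340, 360, 380, 400, 420], "percent_above": [92, 75, 56, 40, 30, 21, 9]}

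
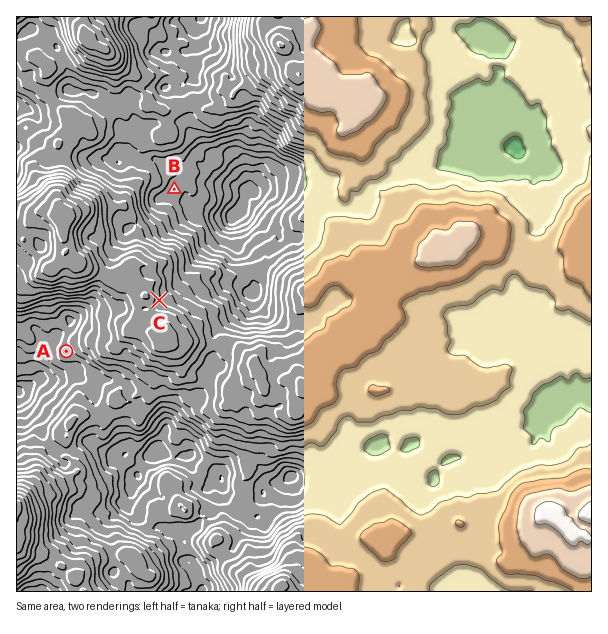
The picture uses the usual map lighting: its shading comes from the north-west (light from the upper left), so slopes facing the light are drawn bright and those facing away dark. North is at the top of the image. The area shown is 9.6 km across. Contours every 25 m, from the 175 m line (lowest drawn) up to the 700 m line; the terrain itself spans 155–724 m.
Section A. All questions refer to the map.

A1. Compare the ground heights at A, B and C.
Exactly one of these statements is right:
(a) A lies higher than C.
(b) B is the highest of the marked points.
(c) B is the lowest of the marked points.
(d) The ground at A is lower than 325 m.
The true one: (c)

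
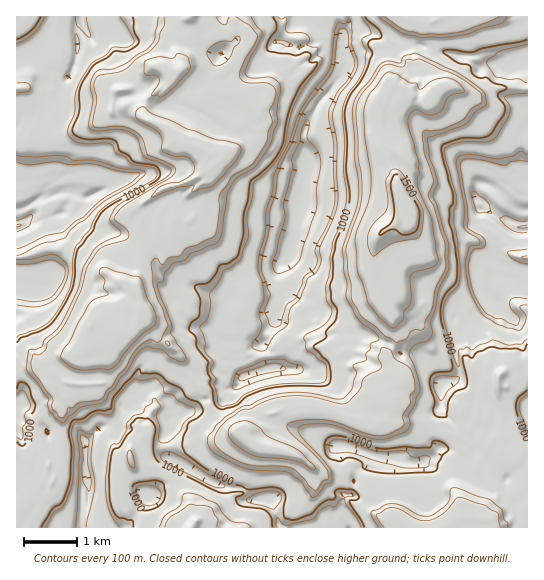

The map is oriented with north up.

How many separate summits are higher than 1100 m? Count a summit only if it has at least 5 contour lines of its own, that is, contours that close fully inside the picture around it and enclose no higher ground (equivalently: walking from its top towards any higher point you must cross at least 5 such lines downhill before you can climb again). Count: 1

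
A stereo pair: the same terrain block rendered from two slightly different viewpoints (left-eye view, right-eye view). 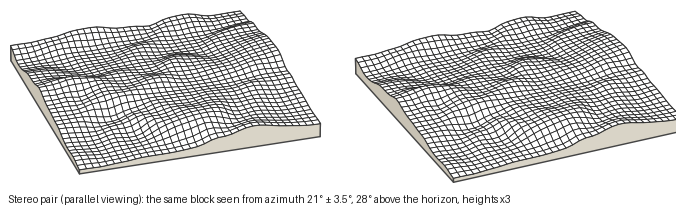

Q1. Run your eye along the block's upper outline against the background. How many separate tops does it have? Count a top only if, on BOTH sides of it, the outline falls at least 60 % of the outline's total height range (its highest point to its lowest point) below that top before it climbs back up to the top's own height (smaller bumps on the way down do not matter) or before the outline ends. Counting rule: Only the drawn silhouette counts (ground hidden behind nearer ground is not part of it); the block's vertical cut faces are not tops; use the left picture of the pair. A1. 0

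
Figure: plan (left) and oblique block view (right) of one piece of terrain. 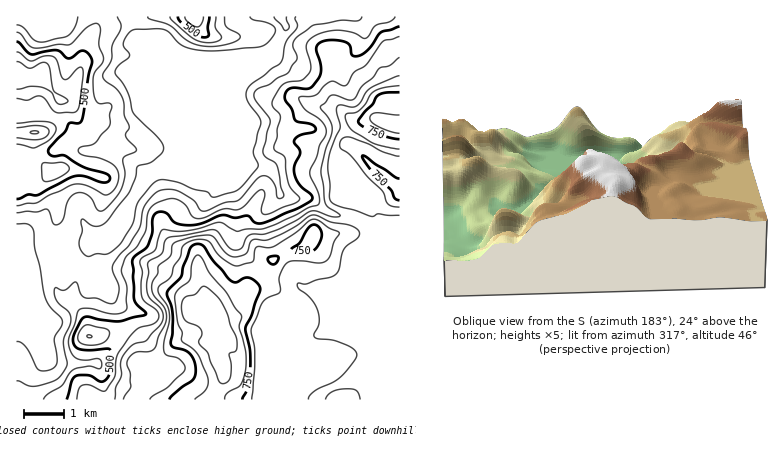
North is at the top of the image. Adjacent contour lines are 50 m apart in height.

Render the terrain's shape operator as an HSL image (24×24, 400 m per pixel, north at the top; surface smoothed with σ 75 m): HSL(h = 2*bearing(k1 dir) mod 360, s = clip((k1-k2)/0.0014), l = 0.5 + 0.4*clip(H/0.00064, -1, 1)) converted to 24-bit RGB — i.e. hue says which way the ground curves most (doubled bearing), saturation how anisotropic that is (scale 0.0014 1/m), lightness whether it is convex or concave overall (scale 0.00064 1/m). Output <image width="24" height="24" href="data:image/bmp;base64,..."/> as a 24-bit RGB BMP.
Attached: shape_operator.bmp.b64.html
<image width="24" height="24" href="data:image/bmp;base64,Qk32BgAAAAAAADYAAAAoAAAAGAAAABgAAAABABgAAAAAAMAGAAATCwAAEwsAAAAAAAAAAAAAc6qxYXq+hGnGlFu+t9+8TQ21vpt/k61oSqW0ZGi2tZS8n1up4GlElZM0R9MoOT91hHJ+mY5paXtrYIptiJh3kn2GdW+Ah3eFk6dYQWhMNDtXpdeGwaloGgso0WA1w6FcaoZNMG42dmw/ijNE0dCCyKCnbNZdKDJvd2+Eo6CJa2qUlH6XbIlmeIRng291cYV8pJN7Y1xyPSxN1aYGZmIKCiknkMbQ2troqWjWqEJUNi4nf7RGkdWLuolpw+B1ICBqdWeFjah/c2iChHuBmYSSd3qTeoiWcXWOl4NxdGCHHh+T+Zrn9dLuMPvpBWhGxsZadCeC6IfMgnbdj97BlXBPqeiabUrFPSh1qGWMd5lla3l/fo+Tg5OYk26VhmdvgXV3hZKCZ2aFLVNhKKCB7PXWw5PhMSnpbrWdIT+G6xh52qZKapBAmNeaztZqcSghM1JrX5GdtGRuVZ5aWYl0gGlfgHNwgH9/gH9/jW1sf0dwhUFVBu1yoNZpbXVSZCU8izcPJw8MOHsY6vLYg6XFrsabelqm5I6nHkFXWXBQebqLlpK+ZlOBf39/f3+Af3+AgIB/f2x6Zj6Imdazd8VwUXRBeUNKUy9kwWDDq3/pke78vtutqH9qnr6QbTyJ0X+EcjrJZMazUZ2KlF5OdlpaeYB3f4B/f3+AgIB/emt/S1SLmcd1r6FsVVCAe0F2VESLR5GWgNpuS4JEnlc8yeJ+iZZnUDyItreWrD1/m69LZUFhjXBbf49mZJeCcn+Df3+AgH9/dW2GWZiLmrJpfK1zblSMO1uwenXOb3HZpdvlbk+4m2Ss5PHBW5urLzy+yjSR1lio3XeaYjpFfp1Xdbt6UoqKc26Af3+AgH9/YFuAq7F5d5Zkj51qXXNwTHlWJ29YnppNeDgwZs1egsfs8+HYaqmNEBAm2DTUksvj2XHk0ZTv18OdcaqFbU5qTIBkfYB8f4B/T2tZiaFftJhoXZR0iF56YodXOndyP1B1wqtOLvo8GoUtxU5H+G2XQCmbHvhnaEePfGqlp13X8drdY2bxw7PwhDfcmXVaZH5lYH5BM5FByMaDSmiGkz+DutRWO3drHDdozenDvnNmVZ49DDoi1IJsk1HB2XNREDgcUoNXRXyH9OyyMwAFTCwArnwerlpui0w0gJHLfcVES6wlYjhFPlpG6MWIJYhqEnZ4j8Npu6aYpJe5gjiOHmIYgzYx1mN2zaRiDTkbMjAGMh8B636QkeDabHCdcC503KCzpGjB543PyWBeOU50U5a6w+nLd6XMJ2t5KpxBmrFQiEQ7e1NipGx3NW1HOJRx6MC4TghwtpihRmqsqttktbVXdS1atzo7gvHJU41TVMOv39T3nqr9apnivsCD0U1+cC5aQ4c1XXk+gHJfeXxueoJloXZcK2ROmFcOKUdym76gQ0ey57STnDNodi+8s/XbZ02NmWkuesICGT4JfEUkc2U6jY1JwUR2c3bFkZm4UX2wcXiHe4B9XnGEv6GXPCqYwIvPbZjGT6JIO2182mSM7E3ao/bSfjAsbU0mz8z/08z/HWryQmp9a5prfpRrVZJXYa2cep6zhkeEgXd+gH6AeYB9c4ddQ013YWOUtpZ5YrNlNmyAJmQ07K5ibx0QjzgpyXNZVmYHm00GygALkqgsNL+zr3+YZLyFToiag0pfgG2Bf3+Af4B/f4B/f36AYjtkYGkylq9DvUtHay9KM6yEf+fJtJz82OHziazhhJ1ILyBDvuWl2PPcIFiCc4Ckvs6mPi9rgnR8g3iBf3+Af4B/f4B/dGiCmDCxiszUnG/DgrzNmrfubajdSuOWRiNa45N9vFvDd6m8TbzLQOOW5IB3KJivQq2Ut19mbj58f3l7gH9/gH9/gIB/f4B/Y3CDOsPWlH3AZbDJgtq6eDV0ys11ZDBUL5d2btJcyF5sg5vp8Nf0SGiim0XK62hyLW8kV1QsXndWeYF9gIB/gH9/gH9/gIB+gHp5P39INoE5kXpOjWBBZENAz9FTRniIYIWflqVKfJNIN+lLUn7V7pPdPzGf4ZOUzH3OP1O6cHyyaWyIgmlyg0oxZlASV2ARWHEneoQ6KnIiRy90mk1FbHKmsM2cWq2GKGJ7yn6JmJly38xdFygQkIYeqTeGzX5huWdgTYJBWFA2b2s+WCY8ri5Psu63zOz/jaH2fXjhtareAGBztpzZhsDMoajCvY27LDaJVLtgqpO6uTYWfWBta3xdLmJWyahwrqx7sGDIlUzblGnjQyXyvsDt0vnSNod3QmNeUoZHxdZZOwN9KOAjVcJkiGkzlns2bjJKQ60oh4At"/>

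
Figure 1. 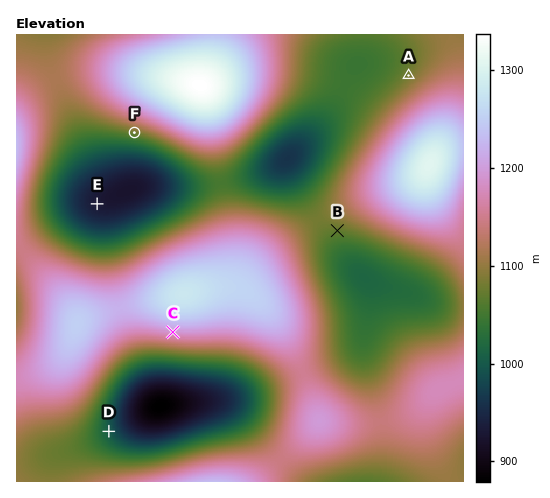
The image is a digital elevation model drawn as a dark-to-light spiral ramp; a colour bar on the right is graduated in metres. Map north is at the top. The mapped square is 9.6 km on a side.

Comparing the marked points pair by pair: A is above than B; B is below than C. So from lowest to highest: B A C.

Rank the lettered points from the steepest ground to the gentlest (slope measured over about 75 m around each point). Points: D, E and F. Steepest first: F D E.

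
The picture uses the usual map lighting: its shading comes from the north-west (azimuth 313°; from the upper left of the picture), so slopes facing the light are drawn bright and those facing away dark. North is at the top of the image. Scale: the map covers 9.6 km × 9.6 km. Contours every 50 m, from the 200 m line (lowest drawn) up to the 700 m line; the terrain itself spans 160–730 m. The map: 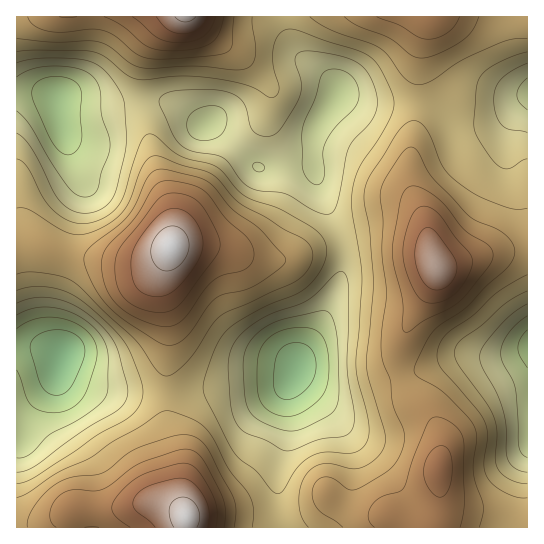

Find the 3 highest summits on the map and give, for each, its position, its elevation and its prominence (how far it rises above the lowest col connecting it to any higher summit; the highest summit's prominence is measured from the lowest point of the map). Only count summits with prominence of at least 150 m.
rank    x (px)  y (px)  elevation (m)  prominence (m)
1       171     247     730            570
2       186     517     726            287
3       435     266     690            272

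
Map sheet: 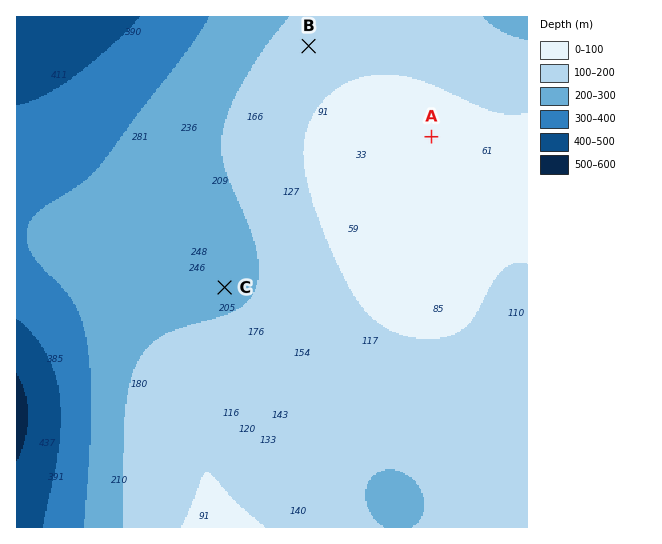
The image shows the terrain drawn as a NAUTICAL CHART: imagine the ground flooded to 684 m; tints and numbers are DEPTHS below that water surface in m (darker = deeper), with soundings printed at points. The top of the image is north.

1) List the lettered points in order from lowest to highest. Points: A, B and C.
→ C B A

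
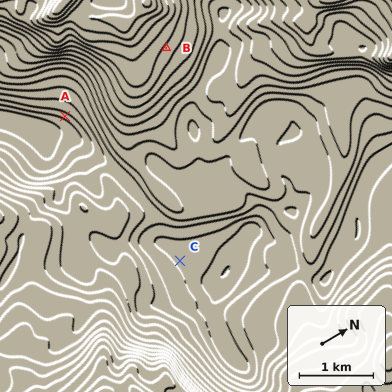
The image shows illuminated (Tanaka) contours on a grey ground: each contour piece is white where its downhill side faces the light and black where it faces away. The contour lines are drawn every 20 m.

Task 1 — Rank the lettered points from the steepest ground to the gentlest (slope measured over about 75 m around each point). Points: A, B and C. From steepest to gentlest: A B C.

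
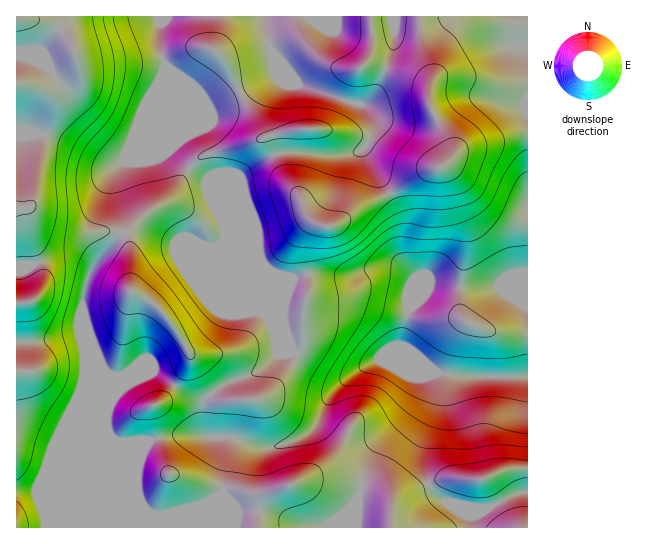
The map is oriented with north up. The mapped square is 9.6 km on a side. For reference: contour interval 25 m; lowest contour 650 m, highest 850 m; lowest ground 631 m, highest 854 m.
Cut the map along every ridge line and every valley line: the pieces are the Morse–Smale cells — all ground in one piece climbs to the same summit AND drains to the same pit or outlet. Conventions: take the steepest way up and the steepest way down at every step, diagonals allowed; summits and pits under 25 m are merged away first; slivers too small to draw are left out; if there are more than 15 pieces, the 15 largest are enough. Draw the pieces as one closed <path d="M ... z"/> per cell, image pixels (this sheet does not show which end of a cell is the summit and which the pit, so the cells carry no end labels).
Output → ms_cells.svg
<path d="M389 265l-42 11-32-3-20 4-7 12-5 25 2 19 8 18-2 2-12 0-20 18-25 9-23 13-6 6-2 8 0 14 3 15-3-6-2-20-2-8-44-30-5 0-28 16-7 7-5 10-31-72-37 8-25 2-1 184 511 1 1-241-63 0-35-4-6 12-11 12-4 1-2-9 6-21-8-7z"/><path d="M527 16l-367 1-1 22 6 26 0 76 4 9 14 14 25 17 52 128 3 5 8 7 6 13 12 11-8-35-21-49-3-30-9-22-8-30 3-6 14-9 22-11 20-1 18 3 30 0 17-5 29 49 8 19 2 37 13 22-9 24 2 7 4-1 11-12 6-12 35 4 63-1z"/><path d="M163 73l-12 24-24 60-11 16 0 16 9 36-4 10-20 22-12 17-5 17-1 23 8 28 18 44 2 15 4-6 11-10 24-13 5 0 44 30 4 29 0-24 2-8 6-6 23-13 25-9 20-18 12 0 2-2-16-17-6-13-10-10-53-130-18-12-21-19-5-15z"/><path d="M159 16l-143 1 1 248 16 0 25-8 19 0 6 3 8 11 30-36 4-14-9-32 0-16 11-16 24-60 13-24 1-8-6-26z"/><path d="M363 149l-16 6-30 0-18-3-20 1-16 7-23 17 5 24 12 30 3 30 22 52 2 0 1-14 7-18 3-4 10-2 13-2 29 3 42-11 16 6 8 7 2 4 1-5-13-22 0-32-3-9z"/><path d="M77 257l-19 0-25 8-17 1 0 76 26-1 37-8 31 72-1-19-18-44-8-28 1-23 7-24-8-7z"/>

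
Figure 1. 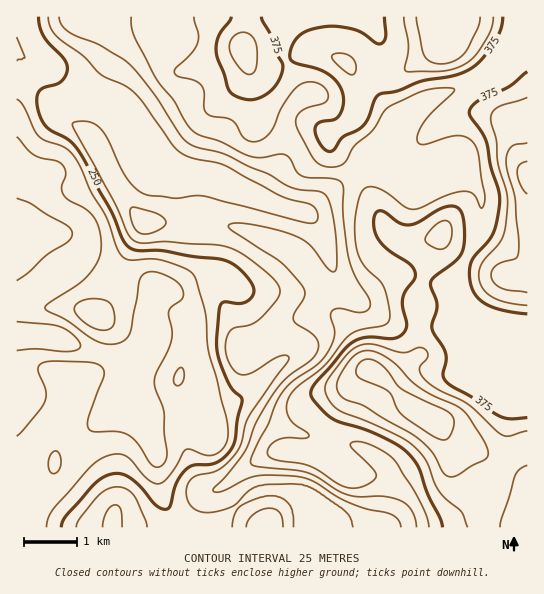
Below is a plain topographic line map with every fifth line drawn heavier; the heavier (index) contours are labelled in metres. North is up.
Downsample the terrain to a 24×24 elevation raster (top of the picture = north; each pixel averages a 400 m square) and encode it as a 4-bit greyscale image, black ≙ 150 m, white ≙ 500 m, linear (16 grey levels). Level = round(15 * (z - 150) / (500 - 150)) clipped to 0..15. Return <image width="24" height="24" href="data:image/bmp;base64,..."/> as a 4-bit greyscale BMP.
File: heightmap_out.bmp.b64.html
<image width="24" height="24" href="data:image/bmp;base64,Qk2WAQAAAAAAAHYAAAAoAAAAGAAAABgAAAABAAQAAAAAACABAAATCwAAEwsAABAAAAAAAAAAAAAAABEREQAiIiIAMzMzAERERABVVVUAZmZmAHd3dwCIiIgAmZmZAKqqqgC7u7sAzMzMAN3d3QDu7u4A////ADNWZlRVZ2VVZnmrvDM1ZUVmZVVniIq7vDM0RDRWd3eJmJvLvDMzMyM0aJmZmazcuyMyIiMjV4mZq83cuyIyIiIjRomrzN3LqSIzIiMzVXm83cupmSIyIiM0ZWec3LqZmRESIiM0ZmZ6u7qZmREjMiI0Vmd4iaqZmSIzMiI0RWd3iaqaqxEiMiI0RWd3iaqazBESMzREVmdnmaqqvBESNWZmZ3ZomquprBESRnZmZmVompqprBIjVlVVVVZomYiZnCIkZVVVVneIiIiIrSI1ZVVmeIiZiIiIvDRWVVZ4iYmqmImZvDVVVWeJmZmaqImau0RVVXiJqpiaqpmZqjRFZomauqmrqru5mTRWd4iauqqqqrzLmTV3eIiZqqqqqrzMqQ=="/>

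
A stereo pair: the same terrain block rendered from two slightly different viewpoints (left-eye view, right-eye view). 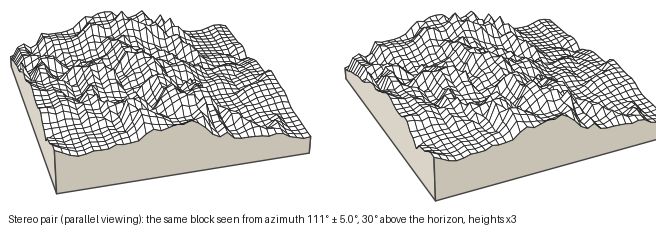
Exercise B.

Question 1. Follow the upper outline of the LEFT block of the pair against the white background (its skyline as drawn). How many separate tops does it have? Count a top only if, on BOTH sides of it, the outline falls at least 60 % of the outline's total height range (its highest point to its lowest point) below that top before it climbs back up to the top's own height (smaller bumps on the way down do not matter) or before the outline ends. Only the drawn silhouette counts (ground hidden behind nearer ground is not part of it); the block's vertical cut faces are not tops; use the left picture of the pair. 0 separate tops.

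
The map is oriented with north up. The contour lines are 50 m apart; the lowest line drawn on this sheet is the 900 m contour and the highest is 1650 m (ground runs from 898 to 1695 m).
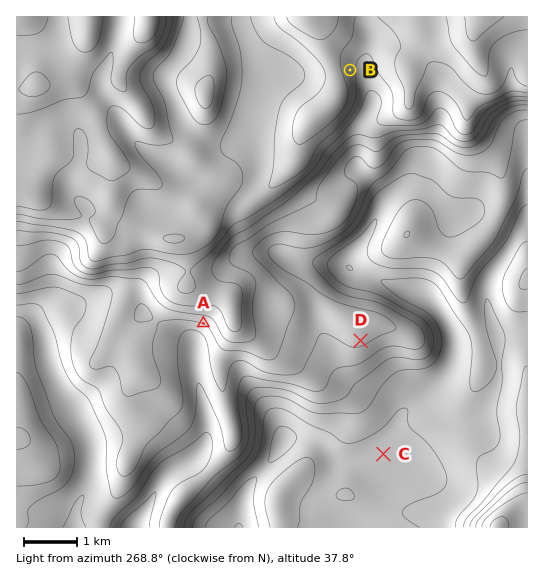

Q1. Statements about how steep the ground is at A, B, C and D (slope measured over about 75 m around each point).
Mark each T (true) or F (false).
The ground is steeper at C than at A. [F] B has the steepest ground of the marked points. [F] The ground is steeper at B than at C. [T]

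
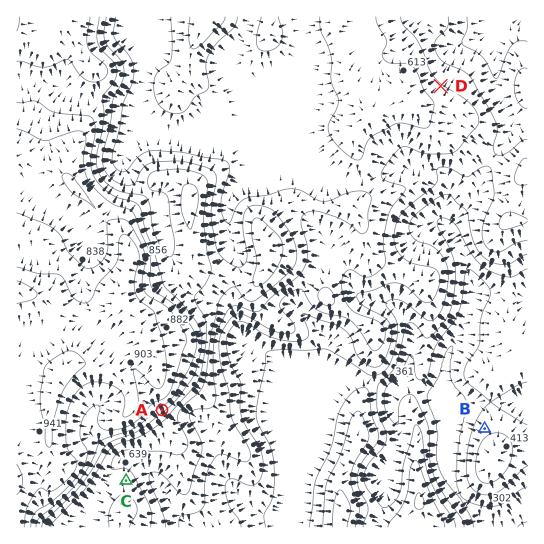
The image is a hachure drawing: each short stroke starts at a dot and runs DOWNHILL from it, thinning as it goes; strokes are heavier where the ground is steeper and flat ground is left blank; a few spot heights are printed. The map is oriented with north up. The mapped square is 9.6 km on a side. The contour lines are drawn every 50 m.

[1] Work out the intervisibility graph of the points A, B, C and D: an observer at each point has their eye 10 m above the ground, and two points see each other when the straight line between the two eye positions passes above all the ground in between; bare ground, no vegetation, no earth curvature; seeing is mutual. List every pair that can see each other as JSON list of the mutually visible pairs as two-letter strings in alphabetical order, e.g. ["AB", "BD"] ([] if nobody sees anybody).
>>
["AB", "AC"]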